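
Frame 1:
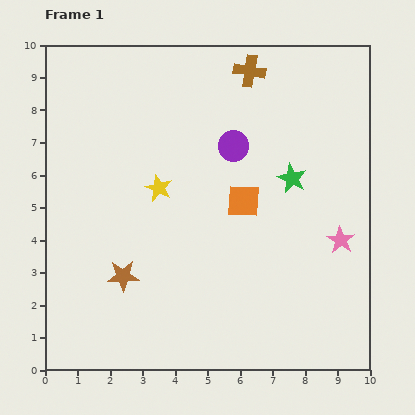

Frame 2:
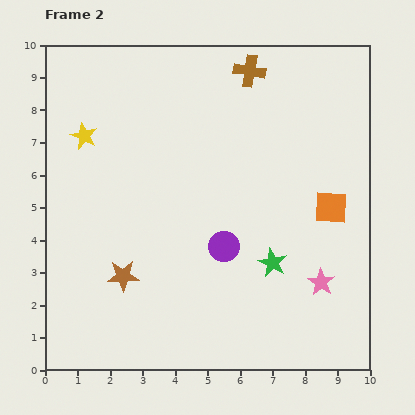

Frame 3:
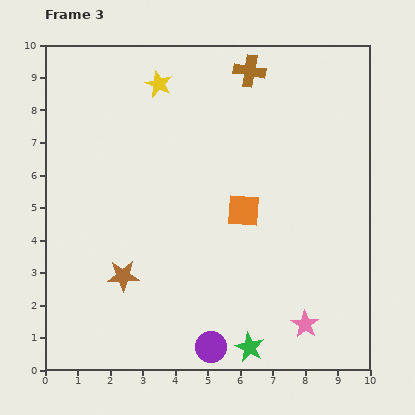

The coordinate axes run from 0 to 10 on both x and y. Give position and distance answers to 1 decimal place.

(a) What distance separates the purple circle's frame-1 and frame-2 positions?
3.1

The purple circle moved from (5.8, 6.9) to (5.5, 3.8), a distance of √(0.3² + 3.1²) ≈ 3.1.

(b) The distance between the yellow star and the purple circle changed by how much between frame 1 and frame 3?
+5.7

Distance in frame 1: 2.6. Distance in frame 3: 8.3.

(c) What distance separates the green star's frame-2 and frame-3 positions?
2.7

The green star moved from (7.0, 3.3) to (6.3, 0.7), a distance of √(0.7² + 2.6²) ≈ 2.7.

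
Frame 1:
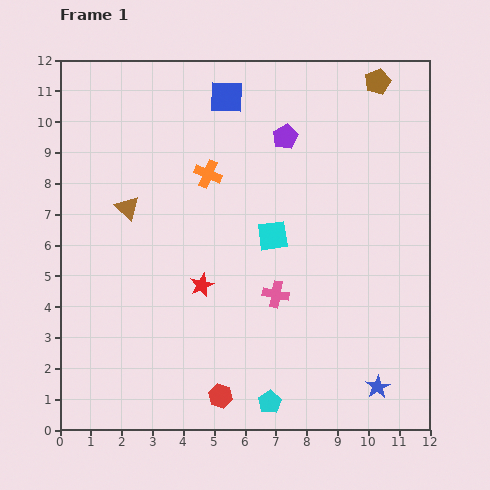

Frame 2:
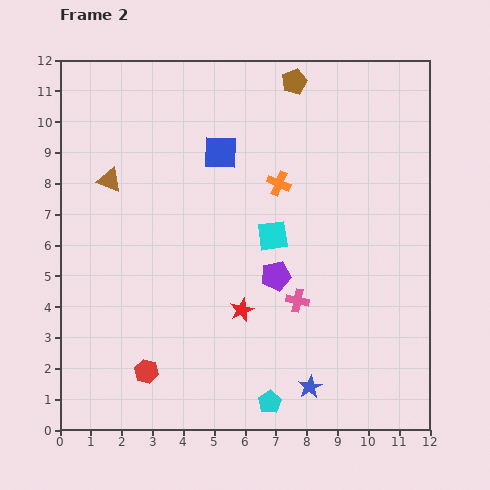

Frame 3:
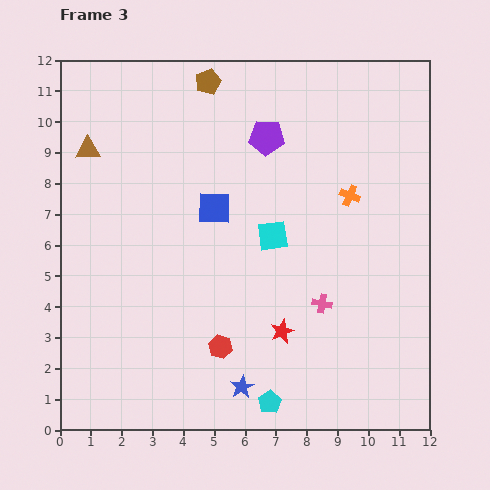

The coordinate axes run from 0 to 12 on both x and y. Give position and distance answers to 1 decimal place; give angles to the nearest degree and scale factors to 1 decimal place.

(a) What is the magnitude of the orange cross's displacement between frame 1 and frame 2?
2.3

The orange cross moved from (4.8, 8.3) to (7.1, 8.0), a distance of √(2.3² + 0.3²) ≈ 2.3.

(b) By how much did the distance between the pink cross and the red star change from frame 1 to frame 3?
-0.8

Distance in frame 1: 2.4. Distance in frame 3: 1.6.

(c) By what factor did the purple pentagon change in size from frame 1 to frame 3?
1.4×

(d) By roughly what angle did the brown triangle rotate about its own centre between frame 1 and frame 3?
46° counter-clockwise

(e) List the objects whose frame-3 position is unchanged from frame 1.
the cyan pentagon, the cyan square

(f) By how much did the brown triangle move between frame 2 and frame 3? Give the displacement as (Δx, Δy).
(-0.7, 1.0)

The brown triangle was at (1.6, 8.1) in frame 2 and (0.9, 9.1) in frame 3.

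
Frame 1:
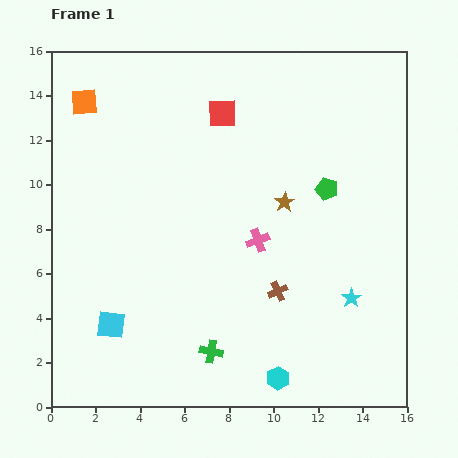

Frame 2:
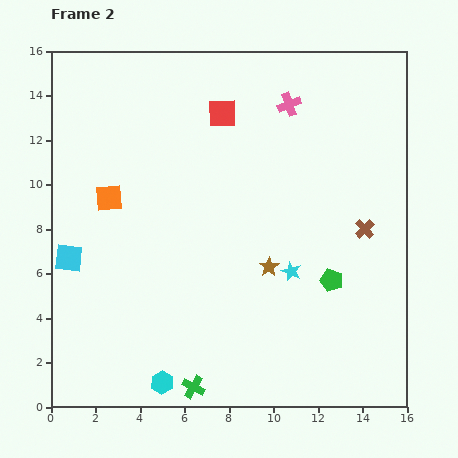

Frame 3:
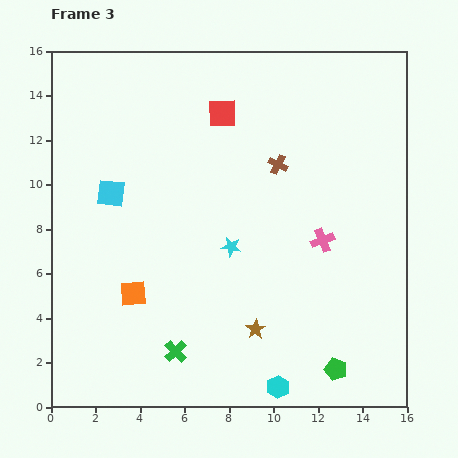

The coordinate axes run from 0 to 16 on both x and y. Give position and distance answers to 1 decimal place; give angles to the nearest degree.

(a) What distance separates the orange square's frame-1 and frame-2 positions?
4.4

The orange square moved from (1.5, 13.7) to (2.6, 9.4), a distance of √(1.1² + 4.3²) ≈ 4.4.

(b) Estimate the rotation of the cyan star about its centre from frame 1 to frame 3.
30° counter-clockwise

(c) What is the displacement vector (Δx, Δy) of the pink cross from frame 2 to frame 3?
(1.5, -6.1)

The pink cross was at (10.7, 13.6) in frame 2 and (12.2, 7.5) in frame 3.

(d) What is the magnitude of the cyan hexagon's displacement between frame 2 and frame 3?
5.2

The cyan hexagon moved from (5.0, 1.1) to (10.2, 0.9), a distance of √(5.2² + 0.2²) ≈ 5.2.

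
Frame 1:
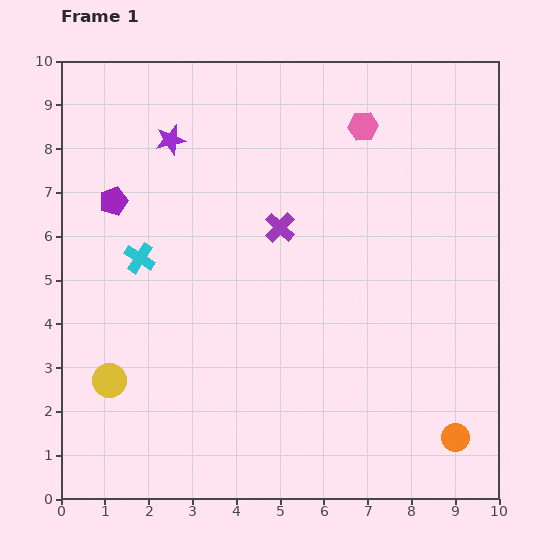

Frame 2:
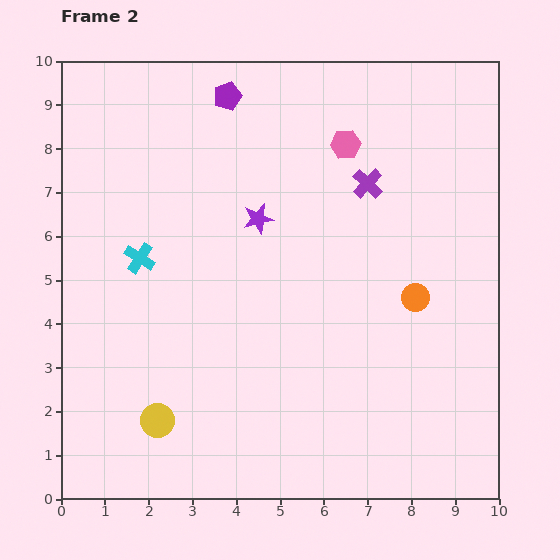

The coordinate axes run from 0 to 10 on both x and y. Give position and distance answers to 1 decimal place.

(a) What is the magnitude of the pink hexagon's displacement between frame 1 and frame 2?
0.6

The pink hexagon moved from (6.9, 8.5) to (6.5, 8.1), a distance of √(0.4² + 0.4²) ≈ 0.6.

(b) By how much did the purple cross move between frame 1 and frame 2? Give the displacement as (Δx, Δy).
(2.0, 1.0)

The purple cross was at (5.0, 6.2) in frame 1 and (7.0, 7.2) in frame 2.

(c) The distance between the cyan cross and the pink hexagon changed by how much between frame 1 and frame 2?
-0.5

Distance in frame 1: 5.9. Distance in frame 2: 5.4.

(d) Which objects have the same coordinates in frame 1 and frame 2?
the cyan cross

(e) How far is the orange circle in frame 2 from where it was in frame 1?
3.3

The orange circle moved from (9.0, 1.4) to (8.1, 4.6), a distance of √(0.9² + 3.2²) ≈ 3.3.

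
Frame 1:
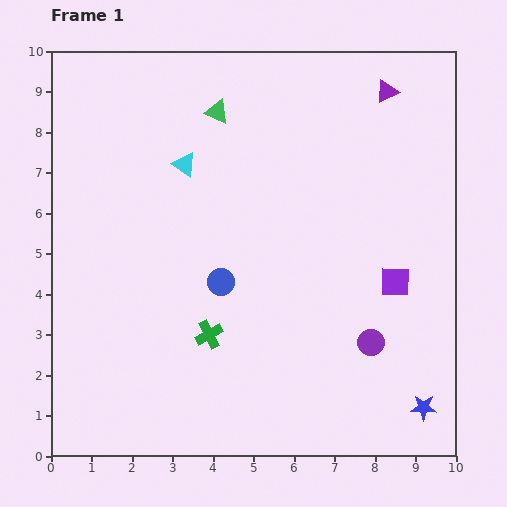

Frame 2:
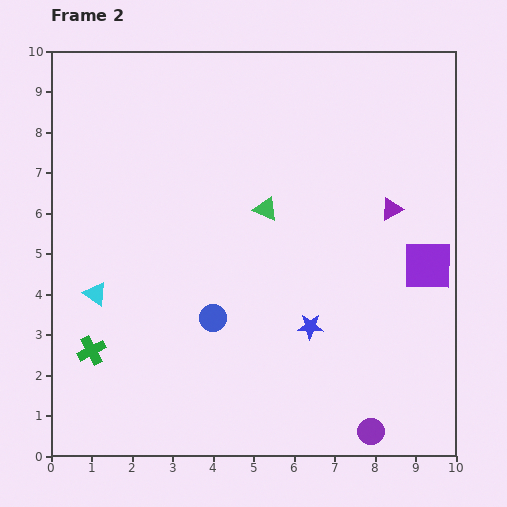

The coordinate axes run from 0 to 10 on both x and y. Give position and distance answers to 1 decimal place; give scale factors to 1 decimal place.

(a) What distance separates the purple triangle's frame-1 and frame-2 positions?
2.9

The purple triangle moved from (8.3, 9.0) to (8.4, 6.1), a distance of √(0.1² + 2.9²) ≈ 2.9.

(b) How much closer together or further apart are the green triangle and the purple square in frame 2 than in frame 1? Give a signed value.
-1.9

Distance in frame 1: 6.1. Distance in frame 2: 4.2.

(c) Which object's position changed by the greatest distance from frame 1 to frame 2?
the cyan triangle

(moved 3.9; next 3.4)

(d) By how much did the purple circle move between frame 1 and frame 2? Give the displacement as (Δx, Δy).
(0.0, -2.2)

The purple circle was at (7.9, 2.8) in frame 1 and (7.9, 0.6) in frame 2.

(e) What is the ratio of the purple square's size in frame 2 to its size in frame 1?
1.7×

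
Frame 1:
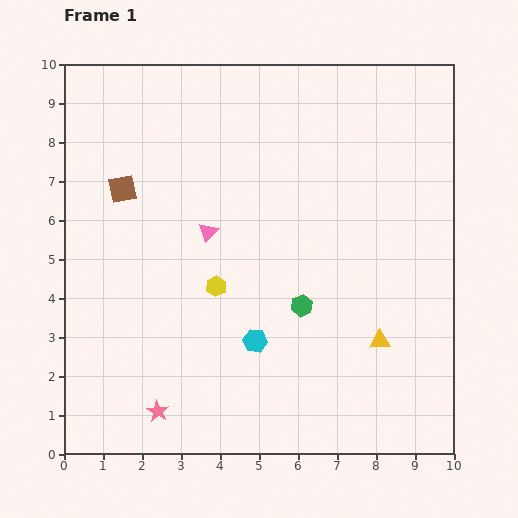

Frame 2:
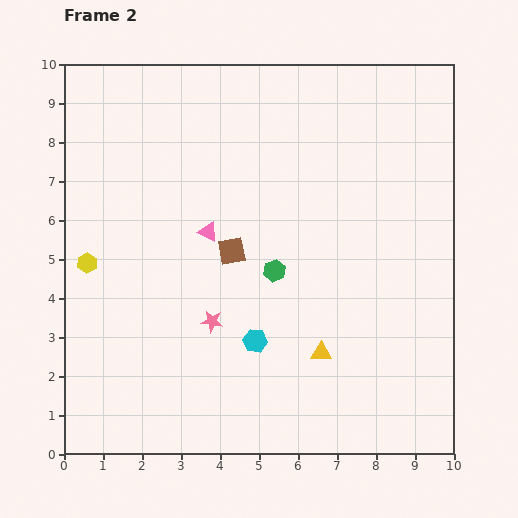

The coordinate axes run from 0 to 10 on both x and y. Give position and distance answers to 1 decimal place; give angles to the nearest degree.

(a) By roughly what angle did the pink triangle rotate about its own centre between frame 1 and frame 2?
46° counter-clockwise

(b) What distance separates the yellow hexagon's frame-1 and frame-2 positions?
3.4

The yellow hexagon moved from (3.9, 4.3) to (0.6, 4.9), a distance of √(3.3² + 0.6²) ≈ 3.4.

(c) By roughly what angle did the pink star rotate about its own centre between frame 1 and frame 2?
24° counter-clockwise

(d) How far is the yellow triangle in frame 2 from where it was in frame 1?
1.5

The yellow triangle moved from (8.1, 2.9) to (6.6, 2.6), a distance of √(1.5² + 0.3²) ≈ 1.5.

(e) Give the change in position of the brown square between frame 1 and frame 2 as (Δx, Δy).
(2.8, -1.6)

The brown square was at (1.5, 6.8) in frame 1 and (4.3, 5.2) in frame 2.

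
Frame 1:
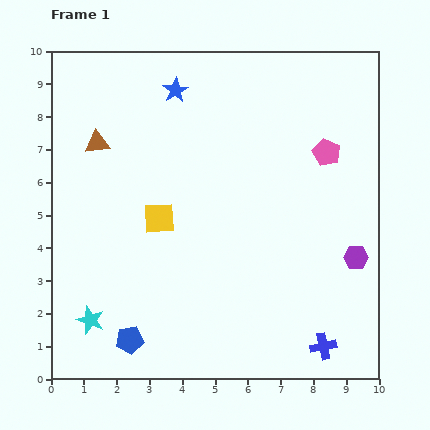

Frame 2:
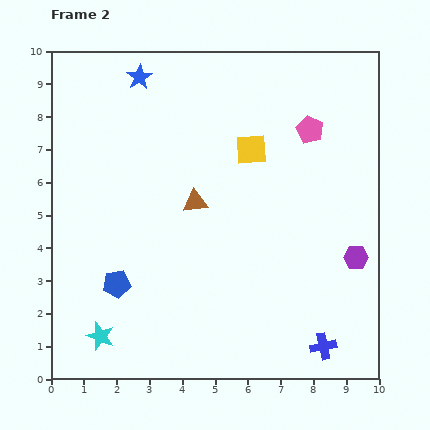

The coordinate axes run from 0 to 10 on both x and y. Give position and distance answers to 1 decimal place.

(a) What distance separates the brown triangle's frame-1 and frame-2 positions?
3.5

The brown triangle moved from (1.4, 7.2) to (4.4, 5.4), a distance of √(3.0² + 1.8²) ≈ 3.5.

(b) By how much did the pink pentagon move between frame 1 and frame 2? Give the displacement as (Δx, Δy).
(-0.5, 0.7)

The pink pentagon was at (8.4, 6.9) in frame 1 and (7.9, 7.6) in frame 2.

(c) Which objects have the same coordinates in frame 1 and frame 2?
the blue cross, the purple hexagon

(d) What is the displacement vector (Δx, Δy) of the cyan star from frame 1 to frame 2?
(0.3, -0.5)

The cyan star was at (1.2, 1.8) in frame 1 and (1.5, 1.3) in frame 2.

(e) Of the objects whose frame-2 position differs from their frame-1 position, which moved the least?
the cyan star

(moved 0.6)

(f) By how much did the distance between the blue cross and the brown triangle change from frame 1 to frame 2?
-3.4

Distance in frame 1: 9.3. Distance in frame 2: 5.9.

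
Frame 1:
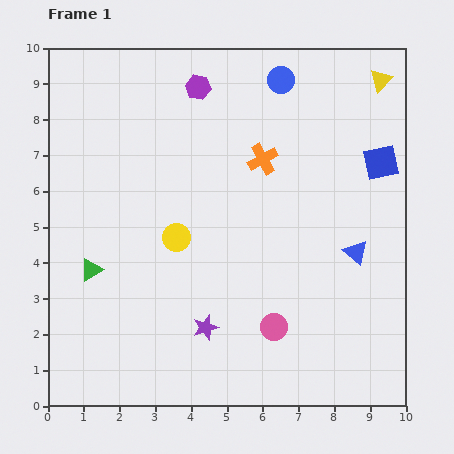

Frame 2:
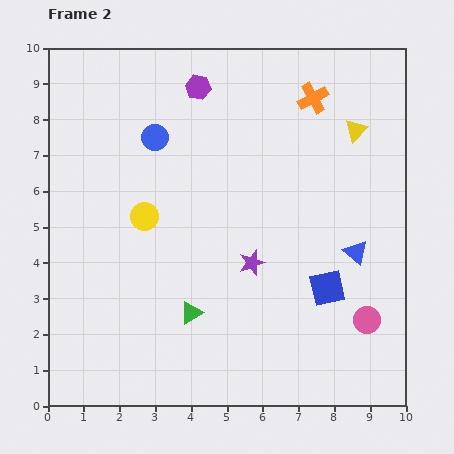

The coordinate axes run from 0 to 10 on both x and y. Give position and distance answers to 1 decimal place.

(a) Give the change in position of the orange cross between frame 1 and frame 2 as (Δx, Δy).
(1.4, 1.7)

The orange cross was at (6.0, 6.9) in frame 1 and (7.4, 8.6) in frame 2.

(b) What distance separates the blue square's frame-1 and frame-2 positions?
3.8

The blue square moved from (9.3, 6.8) to (7.8, 3.3), a distance of √(1.5² + 3.5²) ≈ 3.8.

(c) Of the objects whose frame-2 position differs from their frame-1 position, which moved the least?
the yellow circle

(moved 1.1)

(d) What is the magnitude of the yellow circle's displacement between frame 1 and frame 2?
1.1

The yellow circle moved from (3.6, 4.7) to (2.7, 5.3), a distance of √(0.9² + 0.6²) ≈ 1.1.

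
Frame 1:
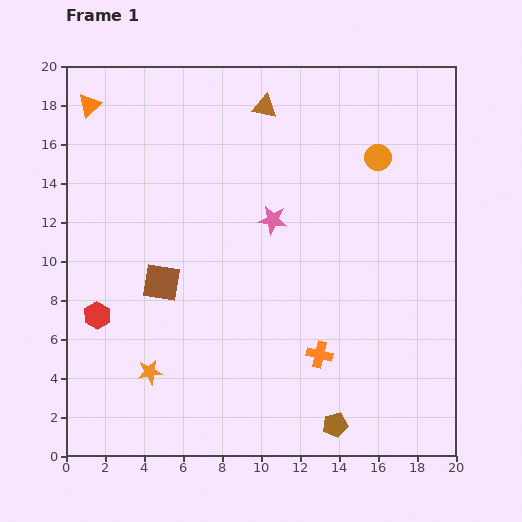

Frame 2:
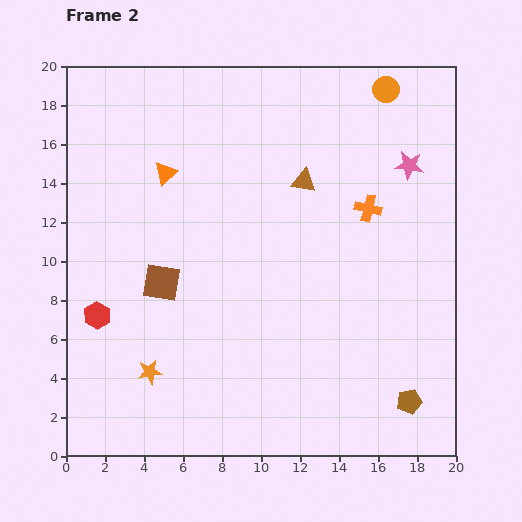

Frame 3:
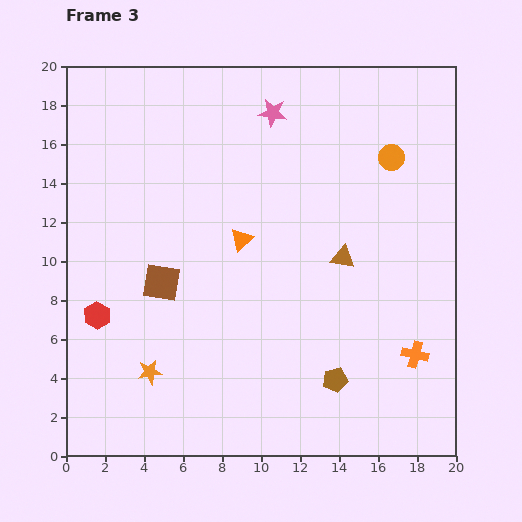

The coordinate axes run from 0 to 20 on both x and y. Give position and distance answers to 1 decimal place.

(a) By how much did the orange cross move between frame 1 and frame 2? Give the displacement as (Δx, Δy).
(2.5, 7.5)

The orange cross was at (13.0, 5.2) in frame 1 and (15.5, 12.7) in frame 2.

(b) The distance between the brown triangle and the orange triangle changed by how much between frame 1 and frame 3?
-3.7

Distance in frame 1: 9.0. Distance in frame 3: 5.3.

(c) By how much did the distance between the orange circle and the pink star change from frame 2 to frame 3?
+2.4

Distance in frame 2: 4.1. Distance in frame 3: 6.5.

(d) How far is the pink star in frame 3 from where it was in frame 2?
7.5

The pink star moved from (17.6, 14.9) to (10.6, 17.6), a distance of √(7.0² + 2.7²) ≈ 7.5.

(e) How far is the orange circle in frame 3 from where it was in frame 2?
3.5

The orange circle moved from (16.4, 18.8) to (16.7, 15.3), a distance of √(0.3² + 3.5²) ≈ 3.5.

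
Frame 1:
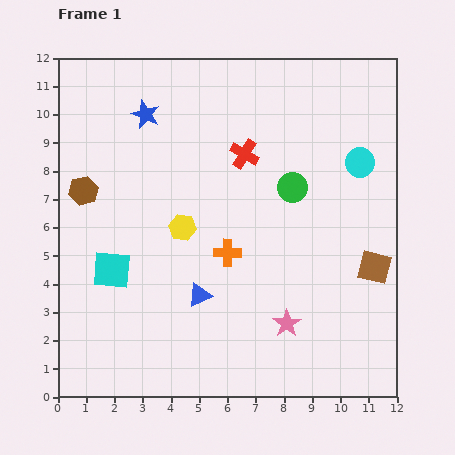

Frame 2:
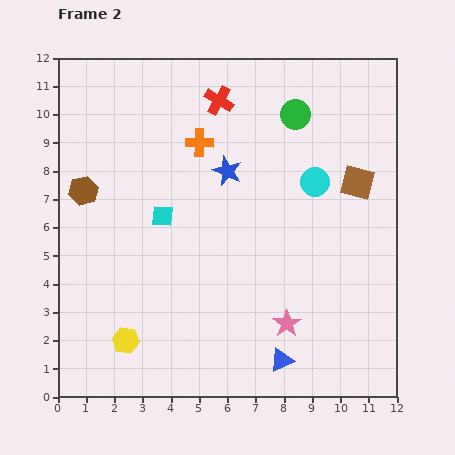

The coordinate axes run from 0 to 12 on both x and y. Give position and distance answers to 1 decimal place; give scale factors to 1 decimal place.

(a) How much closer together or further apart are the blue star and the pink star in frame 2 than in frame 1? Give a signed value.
-3.1

Distance in frame 1: 8.9. Distance in frame 2: 5.8.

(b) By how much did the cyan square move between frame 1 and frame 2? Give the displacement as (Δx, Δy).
(1.8, 1.9)

The cyan square was at (1.9, 4.5) in frame 1 and (3.7, 6.4) in frame 2.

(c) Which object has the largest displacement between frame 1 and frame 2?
the yellow hexagon

(moved 4.5; next 4.0)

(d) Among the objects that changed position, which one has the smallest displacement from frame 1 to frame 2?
the cyan circle

(moved 1.7)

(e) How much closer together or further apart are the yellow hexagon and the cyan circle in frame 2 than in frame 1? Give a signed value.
+2.0

Distance in frame 1: 6.7. Distance in frame 2: 8.7.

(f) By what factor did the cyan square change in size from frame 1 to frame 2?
0.6×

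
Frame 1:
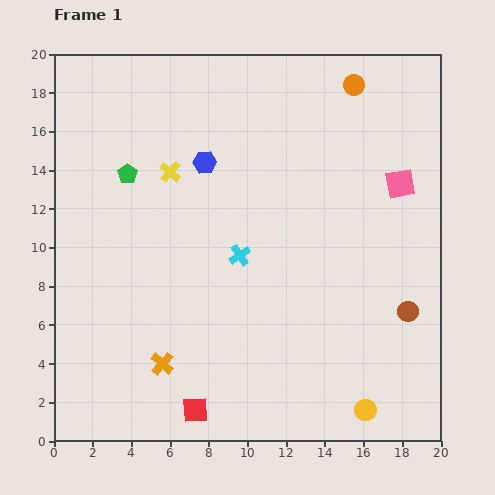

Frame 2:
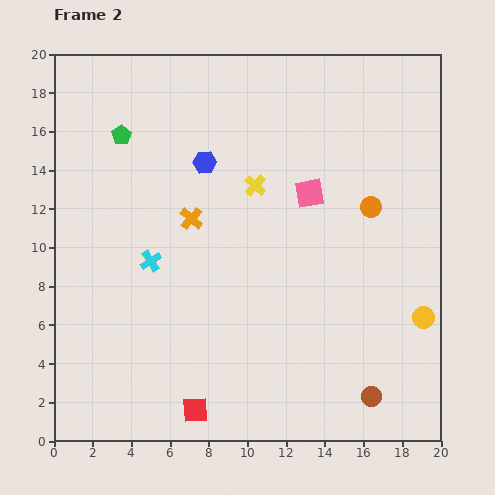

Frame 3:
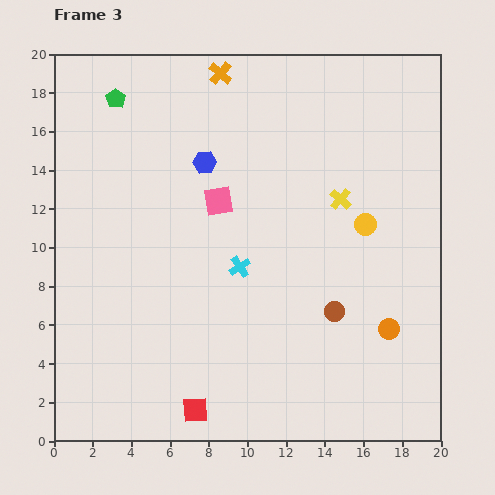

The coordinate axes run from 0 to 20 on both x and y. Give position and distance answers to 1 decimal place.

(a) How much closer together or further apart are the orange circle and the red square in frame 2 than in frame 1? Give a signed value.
-4.8

Distance in frame 1: 18.7. Distance in frame 2: 13.9.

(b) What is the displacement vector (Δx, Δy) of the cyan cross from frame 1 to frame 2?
(-4.6, -0.3)

The cyan cross was at (9.6, 9.6) in frame 1 and (5.0, 9.3) in frame 2.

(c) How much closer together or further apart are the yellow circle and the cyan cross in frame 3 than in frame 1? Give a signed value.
-3.4

Distance in frame 1: 10.3. Distance in frame 3: 6.9.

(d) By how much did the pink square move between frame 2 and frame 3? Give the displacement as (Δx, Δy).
(-4.7, -0.4)

The pink square was at (13.2, 12.8) in frame 2 and (8.5, 12.4) in frame 3.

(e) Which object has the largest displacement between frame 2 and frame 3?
the orange cross

(moved 7.6; next 6.4)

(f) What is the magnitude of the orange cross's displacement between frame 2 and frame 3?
7.6

The orange cross moved from (7.1, 11.5) to (8.6, 19.0), a distance of √(1.5² + 7.5²) ≈ 7.6.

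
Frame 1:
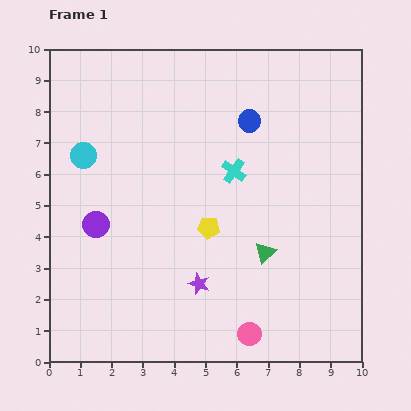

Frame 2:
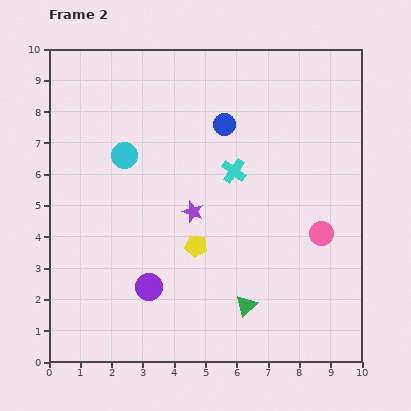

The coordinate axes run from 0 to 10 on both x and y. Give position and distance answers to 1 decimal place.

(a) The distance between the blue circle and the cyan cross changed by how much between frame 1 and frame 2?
-0.2

Distance in frame 1: 1.7. Distance in frame 2: 1.5.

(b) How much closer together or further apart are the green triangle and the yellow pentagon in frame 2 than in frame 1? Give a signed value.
+0.5

Distance in frame 1: 2.0. Distance in frame 2: 2.5.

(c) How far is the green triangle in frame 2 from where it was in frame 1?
1.8

The green triangle moved from (6.9, 3.5) to (6.3, 1.8), a distance of √(0.6² + 1.7²) ≈ 1.8.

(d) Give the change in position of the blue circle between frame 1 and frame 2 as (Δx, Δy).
(-0.8, -0.1)

The blue circle was at (6.4, 7.7) in frame 1 and (5.6, 7.6) in frame 2.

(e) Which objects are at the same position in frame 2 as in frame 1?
the cyan cross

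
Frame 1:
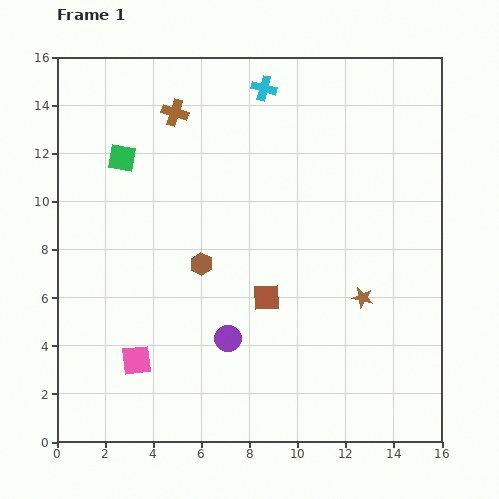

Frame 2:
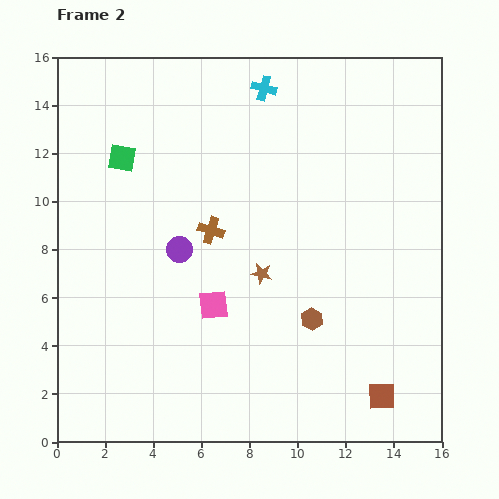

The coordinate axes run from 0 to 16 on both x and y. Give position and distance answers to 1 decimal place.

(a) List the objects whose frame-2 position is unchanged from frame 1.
the green square, the cyan cross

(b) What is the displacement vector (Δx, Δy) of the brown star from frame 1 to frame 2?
(-4.2, 1.0)

The brown star was at (12.7, 6.0) in frame 1 and (8.5, 7.0) in frame 2.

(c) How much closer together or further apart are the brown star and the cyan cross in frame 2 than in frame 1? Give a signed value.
-1.9

Distance in frame 1: 9.6. Distance in frame 2: 7.7.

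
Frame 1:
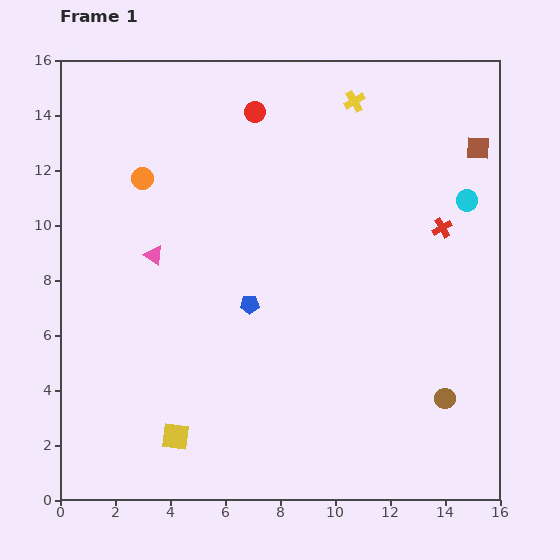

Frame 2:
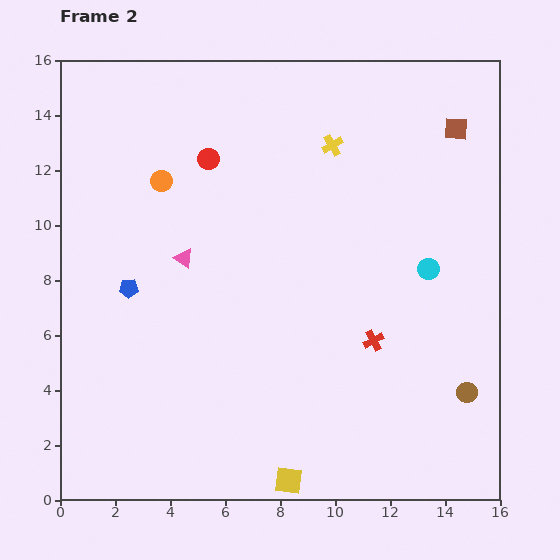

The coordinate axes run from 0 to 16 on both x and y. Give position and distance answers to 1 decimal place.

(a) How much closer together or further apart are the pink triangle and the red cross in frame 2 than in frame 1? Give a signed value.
-3.0

Distance in frame 1: 10.5. Distance in frame 2: 7.5.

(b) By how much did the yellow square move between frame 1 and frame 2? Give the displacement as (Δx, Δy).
(4.1, -1.6)

The yellow square was at (4.2, 2.3) in frame 1 and (8.3, 0.7) in frame 2.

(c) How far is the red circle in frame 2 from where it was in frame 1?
2.4

The red circle moved from (7.1, 14.1) to (5.4, 12.4), a distance of √(1.7² + 1.7²) ≈ 2.4.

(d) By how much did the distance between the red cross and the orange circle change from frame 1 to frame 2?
-1.4

Distance in frame 1: 11.0. Distance in frame 2: 9.6.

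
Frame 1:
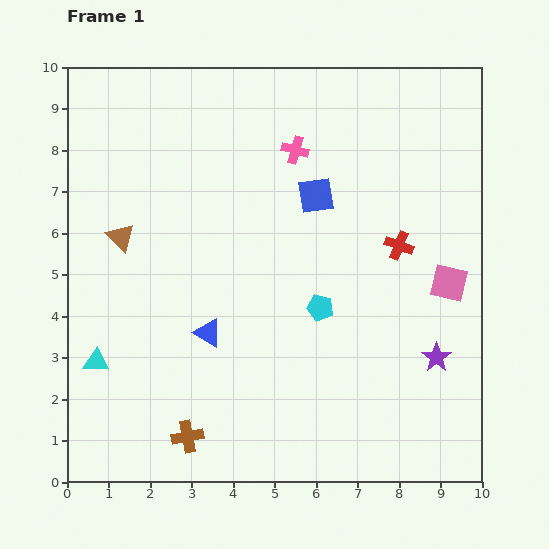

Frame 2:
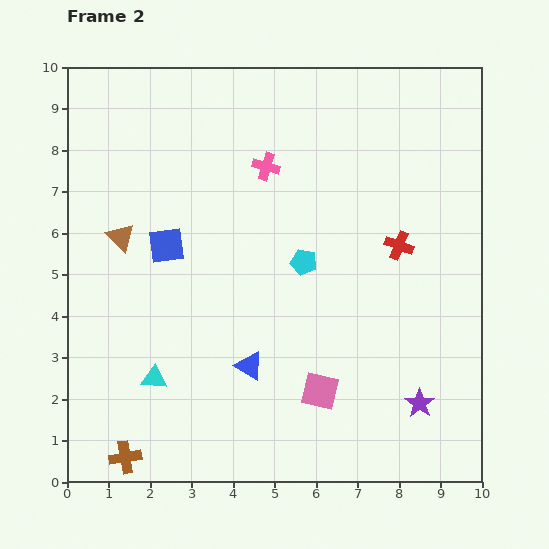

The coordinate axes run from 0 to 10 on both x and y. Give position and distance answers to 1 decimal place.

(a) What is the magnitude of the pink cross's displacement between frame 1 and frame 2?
0.8

The pink cross moved from (5.5, 8.0) to (4.8, 7.6), a distance of √(0.7² + 0.4²) ≈ 0.8.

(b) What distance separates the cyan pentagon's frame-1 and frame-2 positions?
1.2

The cyan pentagon moved from (6.1, 4.2) to (5.7, 5.3), a distance of √(0.4² + 1.1²) ≈ 1.2.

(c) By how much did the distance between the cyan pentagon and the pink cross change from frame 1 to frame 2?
-1.3

Distance in frame 1: 3.8. Distance in frame 2: 2.5.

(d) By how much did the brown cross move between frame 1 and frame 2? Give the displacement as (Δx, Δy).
(-1.5, -0.5)

The brown cross was at (2.9, 1.1) in frame 1 and (1.4, 0.6) in frame 2.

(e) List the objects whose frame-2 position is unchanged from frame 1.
the brown triangle, the red cross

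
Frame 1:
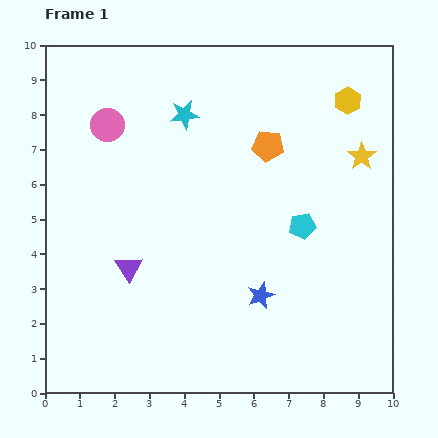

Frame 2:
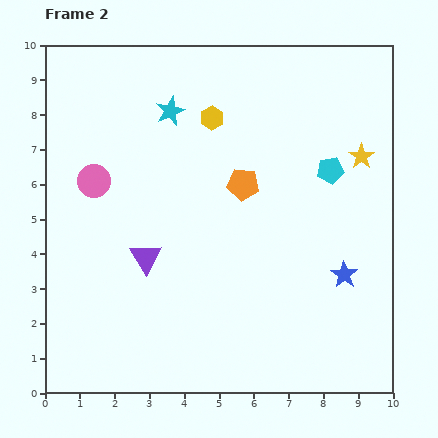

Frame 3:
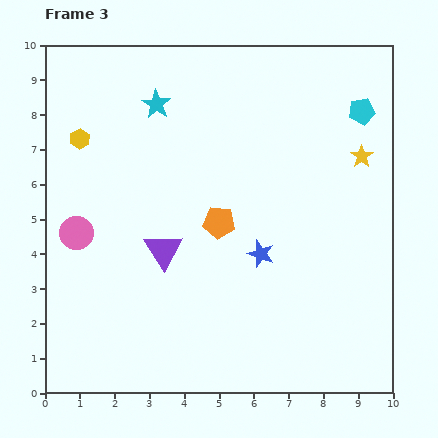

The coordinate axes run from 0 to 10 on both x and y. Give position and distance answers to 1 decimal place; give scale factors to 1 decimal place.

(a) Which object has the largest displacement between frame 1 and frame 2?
the yellow hexagon

(moved 3.9; next 2.5)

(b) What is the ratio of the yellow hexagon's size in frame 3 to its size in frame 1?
0.8×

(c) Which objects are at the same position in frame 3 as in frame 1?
the yellow star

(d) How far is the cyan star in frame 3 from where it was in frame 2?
0.4

The cyan star moved from (3.6, 8.1) to (3.2, 8.3), a distance of √(0.4² + 0.2²) ≈ 0.4.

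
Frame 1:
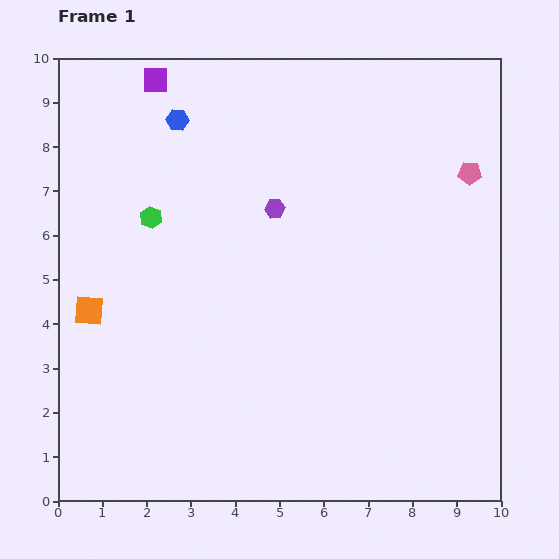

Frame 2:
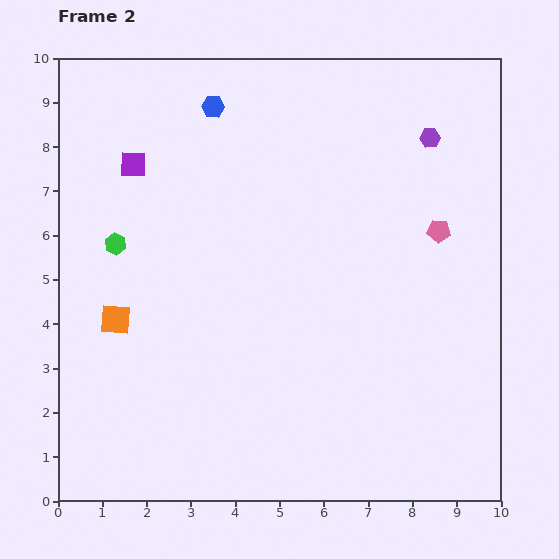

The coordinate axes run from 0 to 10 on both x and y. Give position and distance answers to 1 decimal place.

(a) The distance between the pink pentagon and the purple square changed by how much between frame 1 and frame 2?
-0.3

Distance in frame 1: 7.4. Distance in frame 2: 7.1.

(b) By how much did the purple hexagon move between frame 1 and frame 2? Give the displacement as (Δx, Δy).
(3.5, 1.6)

The purple hexagon was at (4.9, 6.6) in frame 1 and (8.4, 8.2) in frame 2.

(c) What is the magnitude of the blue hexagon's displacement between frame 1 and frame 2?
0.9

The blue hexagon moved from (2.7, 8.6) to (3.5, 8.9), a distance of √(0.8² + 0.3²) ≈ 0.9.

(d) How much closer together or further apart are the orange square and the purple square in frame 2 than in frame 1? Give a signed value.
-1.9

Distance in frame 1: 5.4. Distance in frame 2: 3.5.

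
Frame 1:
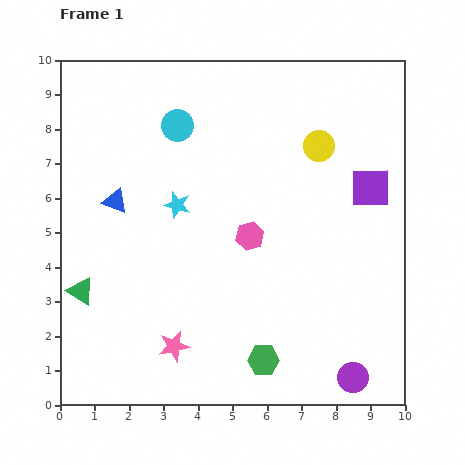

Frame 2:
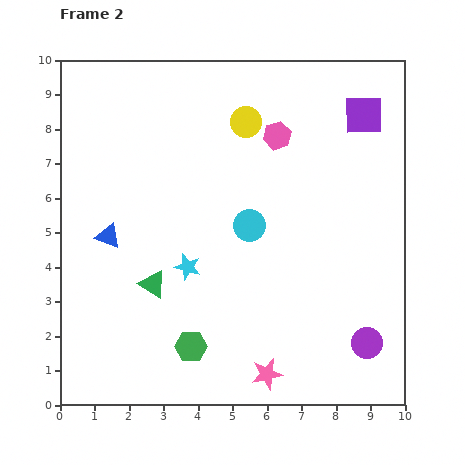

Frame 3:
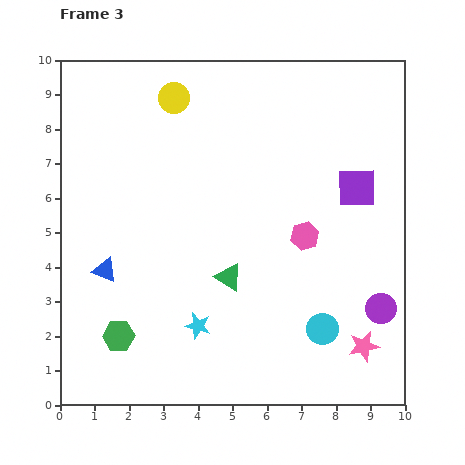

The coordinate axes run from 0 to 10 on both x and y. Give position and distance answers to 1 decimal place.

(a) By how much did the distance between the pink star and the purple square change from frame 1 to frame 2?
+0.7

Distance in frame 1: 7.3. Distance in frame 2: 8.0.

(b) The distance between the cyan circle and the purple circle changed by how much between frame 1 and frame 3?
-7.1

Distance in frame 1: 8.9. Distance in frame 3: 1.8.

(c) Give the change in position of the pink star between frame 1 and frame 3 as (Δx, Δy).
(5.5, 0.0)

The pink star was at (3.3, 1.7) in frame 1 and (8.8, 1.7) in frame 3.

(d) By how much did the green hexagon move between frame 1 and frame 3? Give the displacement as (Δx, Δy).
(-4.2, 0.7)

The green hexagon was at (5.9, 1.3) in frame 1 and (1.7, 2.0) in frame 3.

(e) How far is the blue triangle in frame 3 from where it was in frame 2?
1.0

The blue triangle moved from (1.4, 4.9) to (1.3, 3.9), a distance of √(0.1² + 1.0²) ≈ 1.0.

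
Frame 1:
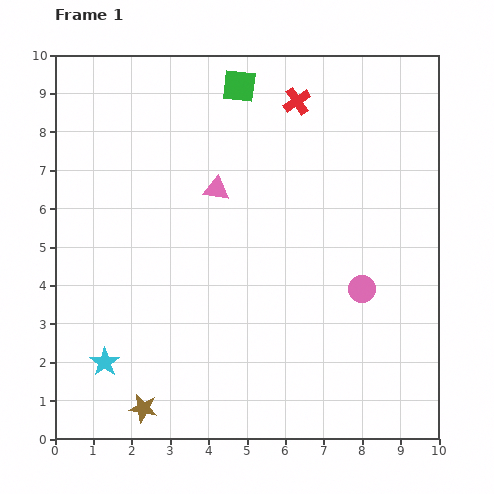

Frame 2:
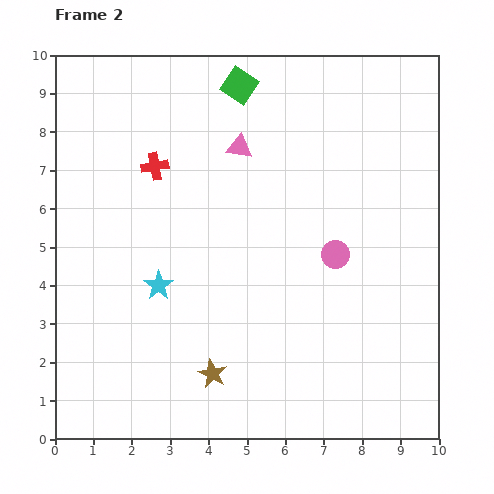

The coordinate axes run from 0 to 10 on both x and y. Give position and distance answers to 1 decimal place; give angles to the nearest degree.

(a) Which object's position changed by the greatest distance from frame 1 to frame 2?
the red cross

(moved 4.1; next 2.4)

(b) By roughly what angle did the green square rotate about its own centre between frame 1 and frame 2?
28° clockwise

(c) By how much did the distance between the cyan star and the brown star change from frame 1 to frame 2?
+1.1

Distance in frame 1: 1.6. Distance in frame 2: 2.7.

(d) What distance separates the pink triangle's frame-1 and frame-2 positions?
1.3

The pink triangle moved from (4.2, 6.5) to (4.8, 7.6), a distance of √(0.6² + 1.1²) ≈ 1.3.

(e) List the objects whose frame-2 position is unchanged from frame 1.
the green square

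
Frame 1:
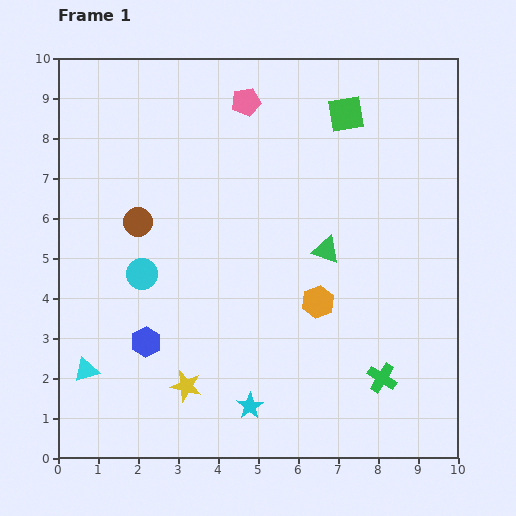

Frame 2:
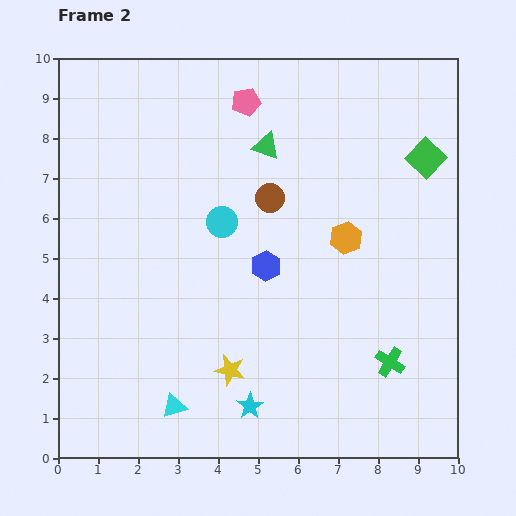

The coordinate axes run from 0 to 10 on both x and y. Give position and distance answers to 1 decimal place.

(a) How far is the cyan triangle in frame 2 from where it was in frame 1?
2.4

The cyan triangle moved from (0.7, 2.2) to (2.9, 1.3), a distance of √(2.2² + 0.9²) ≈ 2.4.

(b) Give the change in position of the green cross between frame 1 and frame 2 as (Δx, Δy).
(0.2, 0.4)

The green cross was at (8.1, 2.0) in frame 1 and (8.3, 2.4) in frame 2.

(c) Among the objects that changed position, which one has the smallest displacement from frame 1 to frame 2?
the green cross

(moved 0.4)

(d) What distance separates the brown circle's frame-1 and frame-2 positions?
3.4

The brown circle moved from (2.0, 5.9) to (5.3, 6.5), a distance of √(3.3² + 0.6²) ≈ 3.4.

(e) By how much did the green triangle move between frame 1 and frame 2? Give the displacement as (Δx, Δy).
(-1.5, 2.6)

The green triangle was at (6.7, 5.2) in frame 1 and (5.2, 7.8) in frame 2.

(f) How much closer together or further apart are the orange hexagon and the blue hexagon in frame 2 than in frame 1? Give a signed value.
-2.3

Distance in frame 1: 4.4. Distance in frame 2: 2.1.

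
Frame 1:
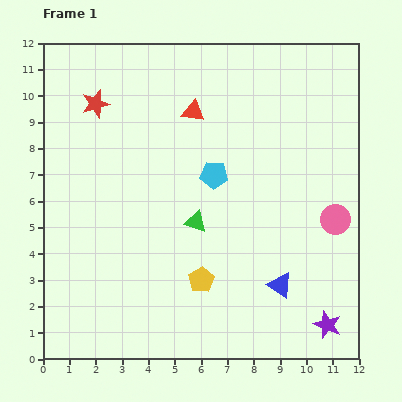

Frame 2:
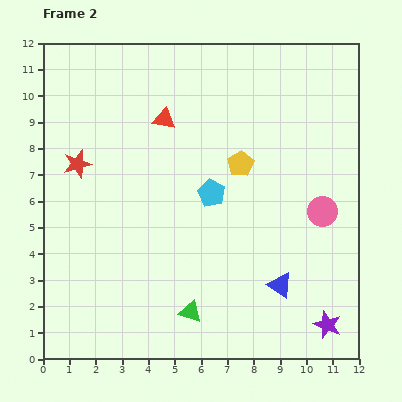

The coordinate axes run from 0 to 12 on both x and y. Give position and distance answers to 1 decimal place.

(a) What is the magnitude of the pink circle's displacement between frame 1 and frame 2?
0.6

The pink circle moved from (11.1, 5.3) to (10.6, 5.6), a distance of √(0.5² + 0.3²) ≈ 0.6.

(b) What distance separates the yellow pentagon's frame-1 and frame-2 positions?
4.6

The yellow pentagon moved from (6.0, 3.0) to (7.5, 7.4), a distance of √(1.5² + 4.4²) ≈ 4.6.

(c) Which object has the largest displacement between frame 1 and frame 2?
the yellow pentagon

(moved 4.6; next 3.4)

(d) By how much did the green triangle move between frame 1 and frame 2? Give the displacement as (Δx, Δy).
(-0.2, -3.4)

The green triangle was at (5.8, 5.2) in frame 1 and (5.6, 1.8) in frame 2.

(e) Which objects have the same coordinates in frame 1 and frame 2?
the blue triangle, the purple star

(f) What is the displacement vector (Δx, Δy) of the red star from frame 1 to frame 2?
(-0.7, -2.3)

The red star was at (2.0, 9.7) in frame 1 and (1.3, 7.4) in frame 2.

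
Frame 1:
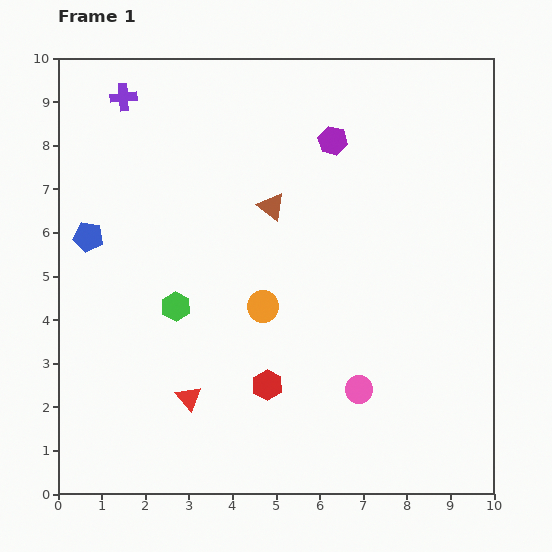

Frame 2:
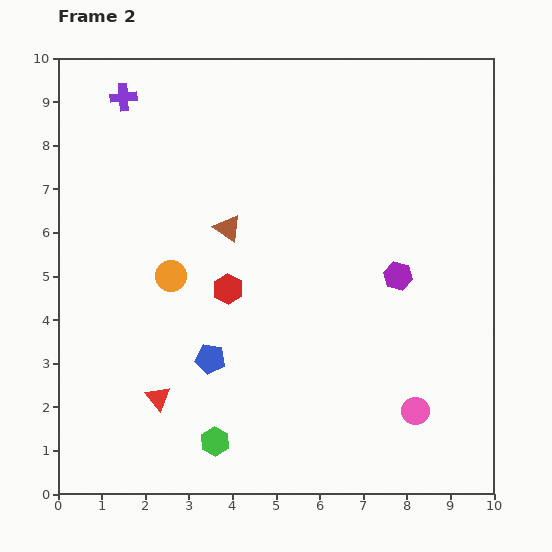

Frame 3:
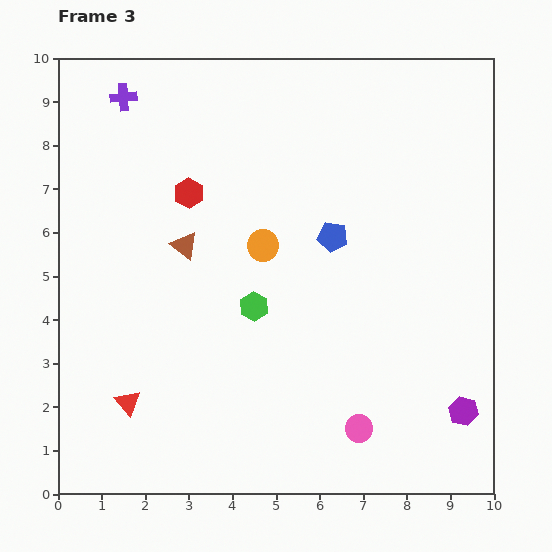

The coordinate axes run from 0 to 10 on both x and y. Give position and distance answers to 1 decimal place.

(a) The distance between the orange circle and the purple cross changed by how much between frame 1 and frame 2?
-1.6

Distance in frame 1: 5.8. Distance in frame 2: 4.2.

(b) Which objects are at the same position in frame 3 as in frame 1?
the purple cross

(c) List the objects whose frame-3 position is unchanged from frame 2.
the purple cross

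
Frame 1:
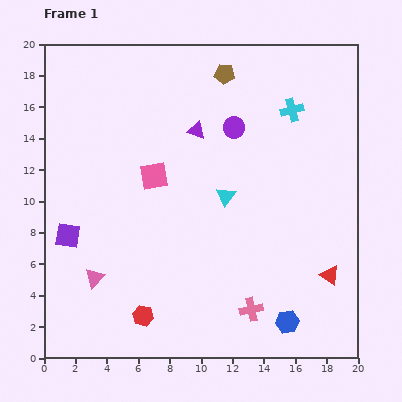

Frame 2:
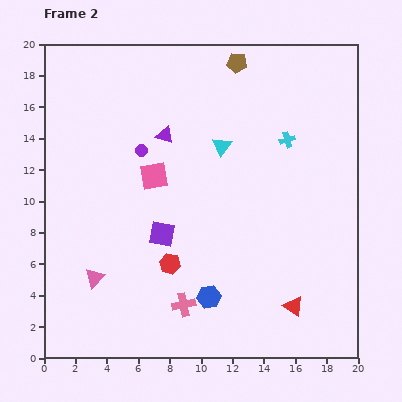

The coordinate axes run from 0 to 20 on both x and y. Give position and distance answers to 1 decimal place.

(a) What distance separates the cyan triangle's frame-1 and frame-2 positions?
3.2

The cyan triangle moved from (11.6, 10.3) to (11.3, 13.5), a distance of √(0.3² + 3.2²) ≈ 3.2.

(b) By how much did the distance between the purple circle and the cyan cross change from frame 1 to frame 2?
+5.4

Distance in frame 1: 3.9. Distance in frame 2: 9.3.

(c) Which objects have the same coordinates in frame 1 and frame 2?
the pink triangle, the pink square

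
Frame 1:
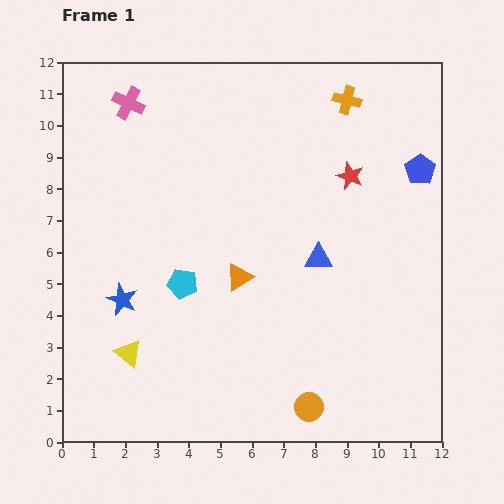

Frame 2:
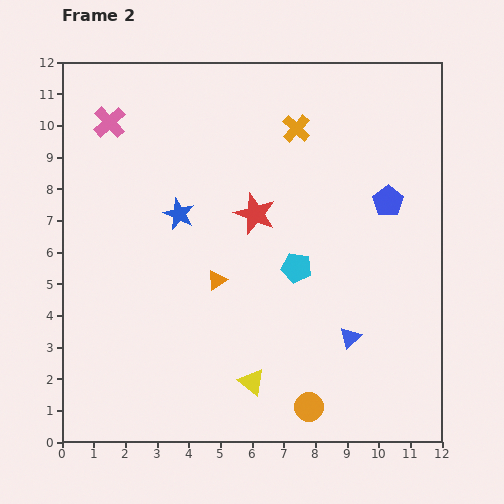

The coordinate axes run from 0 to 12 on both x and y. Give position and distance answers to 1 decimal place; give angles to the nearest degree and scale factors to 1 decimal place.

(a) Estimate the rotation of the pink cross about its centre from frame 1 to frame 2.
22° clockwise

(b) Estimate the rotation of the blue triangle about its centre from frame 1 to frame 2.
43° counter-clockwise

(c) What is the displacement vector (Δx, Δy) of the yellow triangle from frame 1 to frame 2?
(3.9, -0.9)

The yellow triangle was at (2.1, 2.8) in frame 1 and (6.0, 1.9) in frame 2.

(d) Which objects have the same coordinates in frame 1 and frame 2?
the orange circle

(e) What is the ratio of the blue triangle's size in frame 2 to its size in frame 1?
0.8×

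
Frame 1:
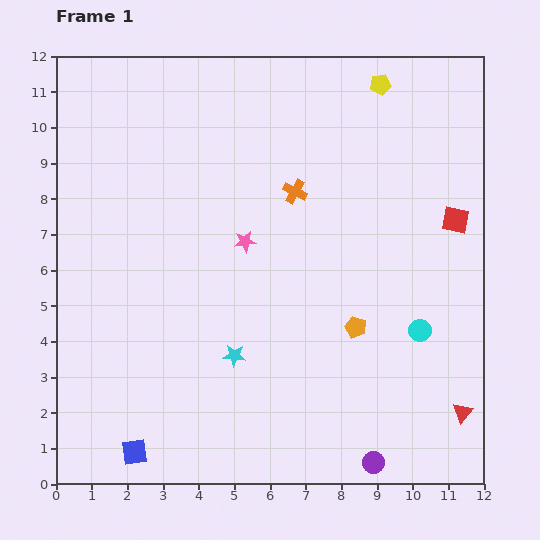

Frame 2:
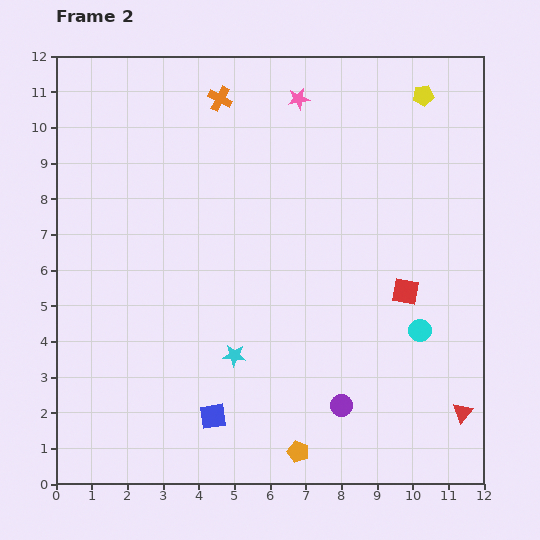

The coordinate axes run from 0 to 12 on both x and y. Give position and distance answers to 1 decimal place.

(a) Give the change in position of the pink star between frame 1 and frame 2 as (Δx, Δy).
(1.5, 4.0)

The pink star was at (5.3, 6.8) in frame 1 and (6.8, 10.8) in frame 2.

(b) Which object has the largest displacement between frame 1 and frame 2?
the pink star

(moved 4.3; next 3.8)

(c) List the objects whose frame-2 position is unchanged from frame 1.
the cyan circle, the cyan star, the red triangle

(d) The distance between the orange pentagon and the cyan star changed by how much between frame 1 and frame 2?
-0.3

Distance in frame 1: 3.5. Distance in frame 2: 3.2.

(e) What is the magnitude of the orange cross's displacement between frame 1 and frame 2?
3.3

The orange cross moved from (6.7, 8.2) to (4.6, 10.8), a distance of √(2.1² + 2.6²) ≈ 3.3.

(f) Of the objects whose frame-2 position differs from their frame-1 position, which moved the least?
the yellow pentagon

(moved 1.2)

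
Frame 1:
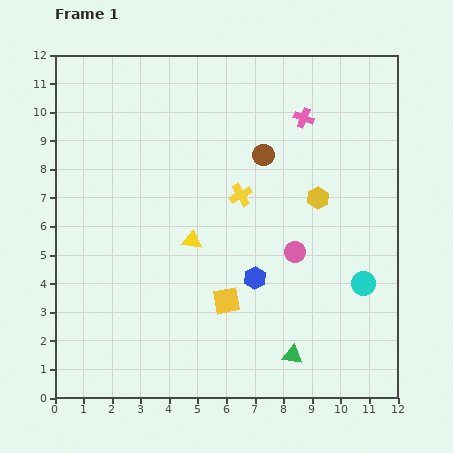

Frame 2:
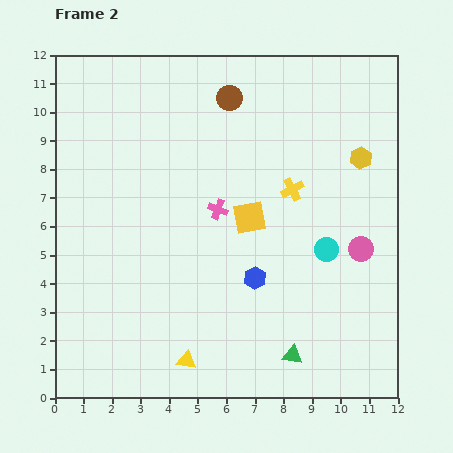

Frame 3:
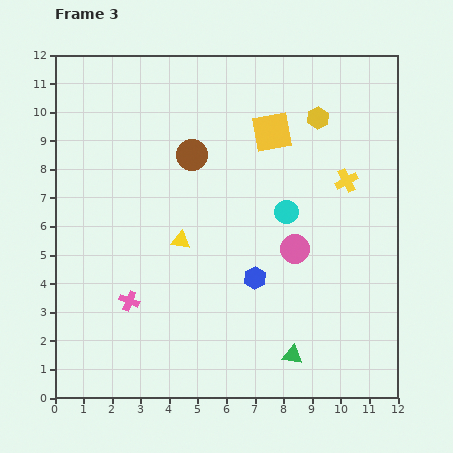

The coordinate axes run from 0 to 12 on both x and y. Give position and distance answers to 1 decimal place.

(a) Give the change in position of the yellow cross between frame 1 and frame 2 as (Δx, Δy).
(1.8, 0.2)

The yellow cross was at (6.5, 7.1) in frame 1 and (8.3, 7.3) in frame 2.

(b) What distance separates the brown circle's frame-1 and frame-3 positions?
2.5

The brown circle moved from (7.3, 8.5) to (4.8, 8.5), a distance of √(2.5² + 0.0²) ≈ 2.5.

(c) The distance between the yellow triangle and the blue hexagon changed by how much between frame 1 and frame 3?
+0.3

Distance in frame 1: 2.6. Distance in frame 3: 2.9.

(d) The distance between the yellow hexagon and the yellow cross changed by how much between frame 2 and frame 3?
-0.2

Distance in frame 2: 2.6. Distance in frame 3: 2.4.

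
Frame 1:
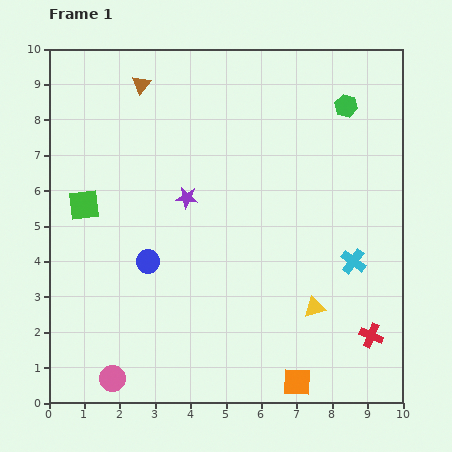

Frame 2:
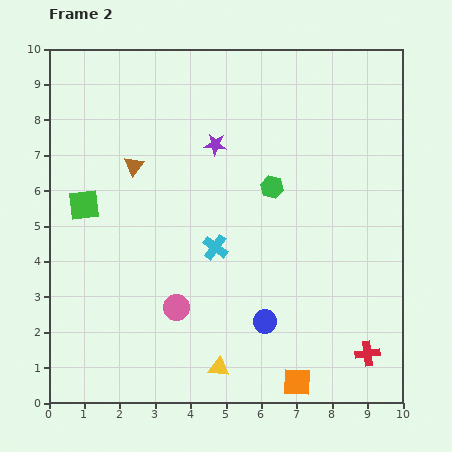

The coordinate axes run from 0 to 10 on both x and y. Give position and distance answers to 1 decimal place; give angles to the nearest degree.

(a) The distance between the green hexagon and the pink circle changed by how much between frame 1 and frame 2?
-5.8

Distance in frame 1: 10.1. Distance in frame 2: 4.3.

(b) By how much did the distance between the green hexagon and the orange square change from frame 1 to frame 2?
-2.4

Distance in frame 1: 7.9. Distance in frame 2: 5.5.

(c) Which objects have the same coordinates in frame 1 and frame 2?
the orange square, the green square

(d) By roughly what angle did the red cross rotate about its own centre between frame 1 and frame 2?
30° counter-clockwise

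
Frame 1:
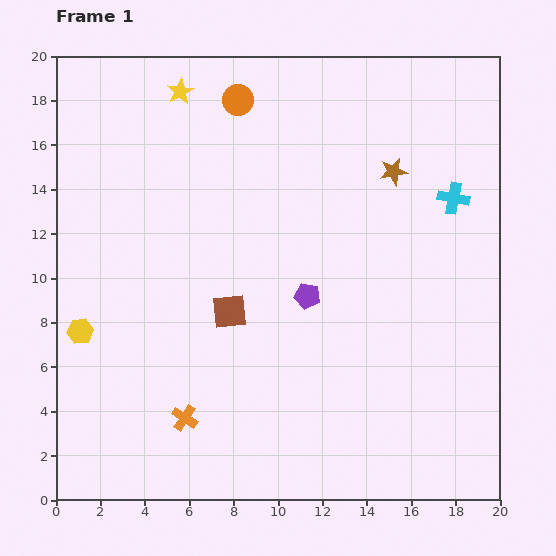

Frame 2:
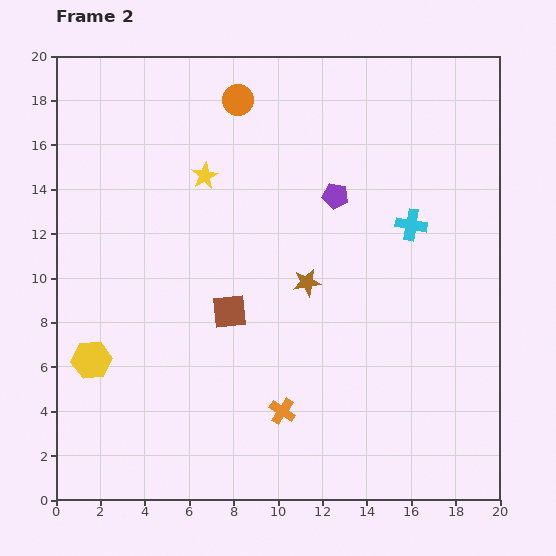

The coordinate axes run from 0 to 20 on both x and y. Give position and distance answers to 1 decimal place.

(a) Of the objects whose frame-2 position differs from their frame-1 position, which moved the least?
the yellow hexagon

(moved 1.4)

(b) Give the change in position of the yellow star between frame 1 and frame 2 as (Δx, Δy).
(1.1, -3.8)

The yellow star was at (5.6, 18.4) in frame 1 and (6.7, 14.6) in frame 2.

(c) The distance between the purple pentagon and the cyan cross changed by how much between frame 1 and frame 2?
-4.3

Distance in frame 1: 7.9. Distance in frame 2: 3.6.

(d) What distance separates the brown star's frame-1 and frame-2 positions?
6.3

The brown star moved from (15.2, 14.8) to (11.3, 9.8), a distance of √(3.9² + 5.0²) ≈ 6.3.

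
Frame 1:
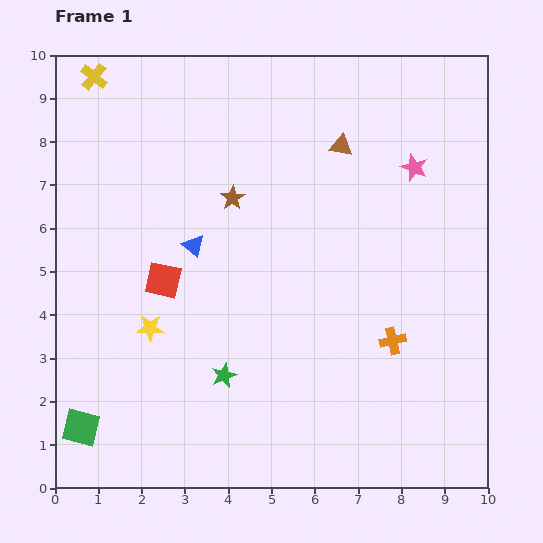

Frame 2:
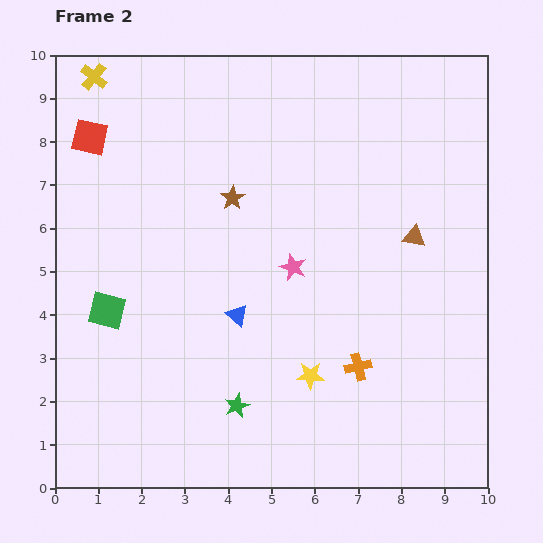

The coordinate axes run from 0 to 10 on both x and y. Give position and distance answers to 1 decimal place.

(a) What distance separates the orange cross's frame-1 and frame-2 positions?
1.0

The orange cross moved from (7.8, 3.4) to (7.0, 2.8), a distance of √(0.8² + 0.6²) ≈ 1.0.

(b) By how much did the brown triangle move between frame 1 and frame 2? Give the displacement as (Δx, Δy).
(1.7, -2.1)

The brown triangle was at (6.6, 7.9) in frame 1 and (8.3, 5.8) in frame 2.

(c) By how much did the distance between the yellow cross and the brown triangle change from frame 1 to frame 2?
+2.4

Distance in frame 1: 5.9. Distance in frame 2: 8.3.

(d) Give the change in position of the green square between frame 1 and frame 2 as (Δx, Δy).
(0.6, 2.7)

The green square was at (0.6, 1.4) in frame 1 and (1.2, 4.1) in frame 2.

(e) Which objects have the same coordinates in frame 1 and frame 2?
the brown star, the yellow cross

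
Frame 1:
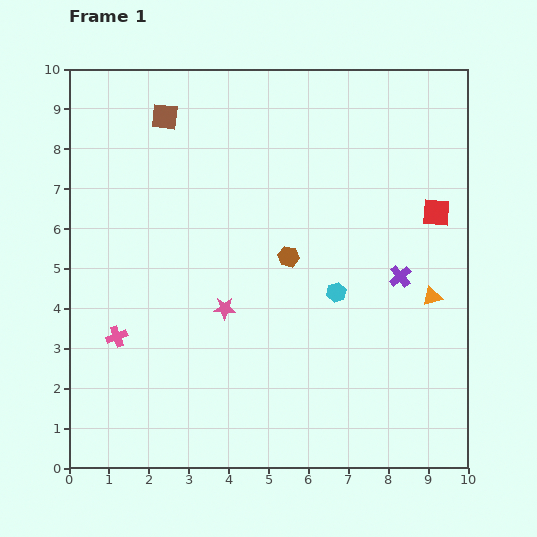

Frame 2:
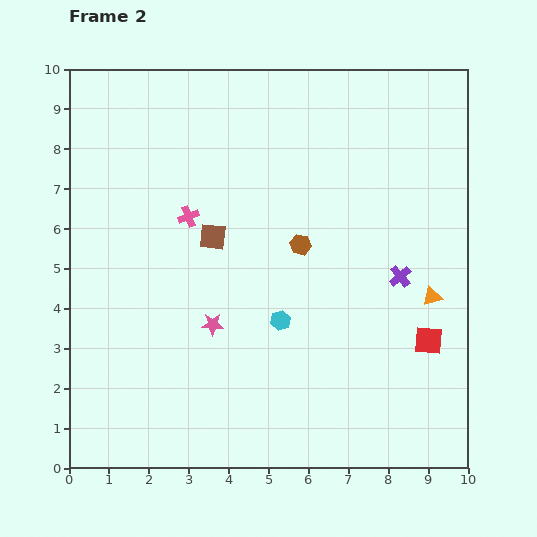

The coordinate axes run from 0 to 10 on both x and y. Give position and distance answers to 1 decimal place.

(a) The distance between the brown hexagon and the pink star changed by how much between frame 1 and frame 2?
+0.9

Distance in frame 1: 2.1. Distance in frame 2: 3.0.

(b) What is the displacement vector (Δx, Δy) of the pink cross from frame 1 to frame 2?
(1.8, 3.0)

The pink cross was at (1.2, 3.3) in frame 1 and (3.0, 6.3) in frame 2.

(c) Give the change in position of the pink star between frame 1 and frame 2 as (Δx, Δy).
(-0.3, -0.4)

The pink star was at (3.9, 4.0) in frame 1 and (3.6, 3.6) in frame 2.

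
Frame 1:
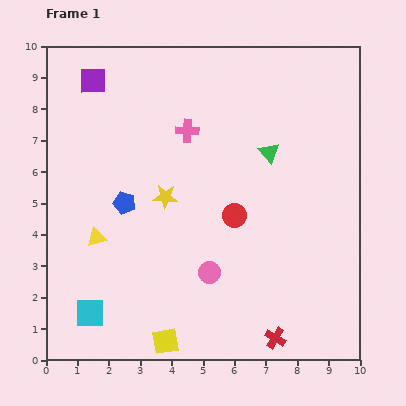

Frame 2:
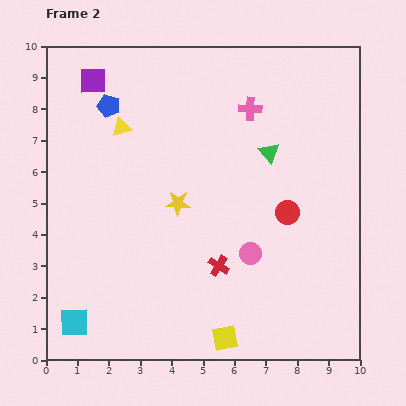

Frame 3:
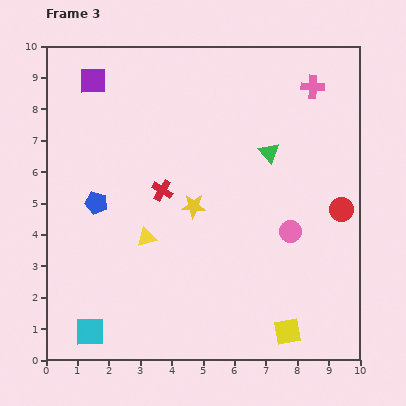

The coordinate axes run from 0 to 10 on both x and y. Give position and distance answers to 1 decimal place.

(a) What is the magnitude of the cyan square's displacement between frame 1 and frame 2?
0.6

The cyan square moved from (1.4, 1.5) to (0.9, 1.2), a distance of √(0.5² + 0.3²) ≈ 0.6.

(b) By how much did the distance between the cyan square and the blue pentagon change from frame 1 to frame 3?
+0.4

Distance in frame 1: 3.7. Distance in frame 3: 4.1.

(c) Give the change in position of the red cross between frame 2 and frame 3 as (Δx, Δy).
(-1.8, 2.4)

The red cross was at (5.5, 3.0) in frame 2 and (3.7, 5.4) in frame 3.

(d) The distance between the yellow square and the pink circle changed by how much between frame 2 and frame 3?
+0.4

Distance in frame 2: 2.8. Distance in frame 3: 3.2.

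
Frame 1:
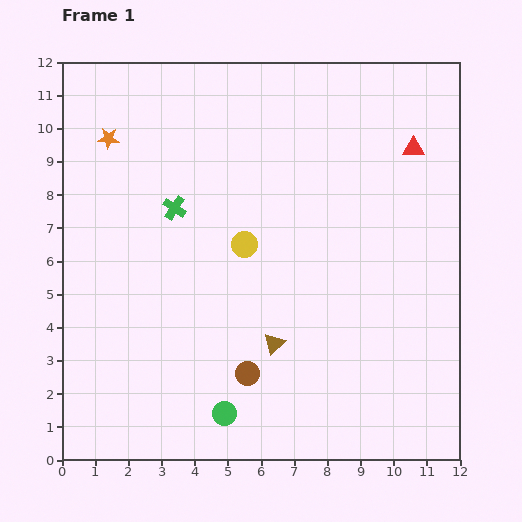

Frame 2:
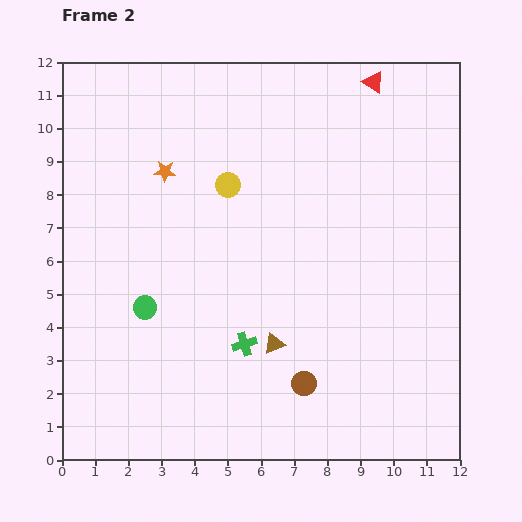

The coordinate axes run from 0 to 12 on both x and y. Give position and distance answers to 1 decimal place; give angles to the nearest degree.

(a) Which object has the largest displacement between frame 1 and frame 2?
the green cross

(moved 4.6; next 4.0)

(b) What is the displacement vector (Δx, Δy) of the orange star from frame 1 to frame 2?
(1.7, -1.0)

The orange star was at (1.4, 9.7) in frame 1 and (3.1, 8.7) in frame 2.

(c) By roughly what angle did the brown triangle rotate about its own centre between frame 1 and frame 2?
22° clockwise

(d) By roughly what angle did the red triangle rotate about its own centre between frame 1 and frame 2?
34° clockwise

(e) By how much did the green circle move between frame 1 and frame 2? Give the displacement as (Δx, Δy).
(-2.4, 3.2)

The green circle was at (4.9, 1.4) in frame 1 and (2.5, 4.6) in frame 2.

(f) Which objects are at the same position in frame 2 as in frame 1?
the brown triangle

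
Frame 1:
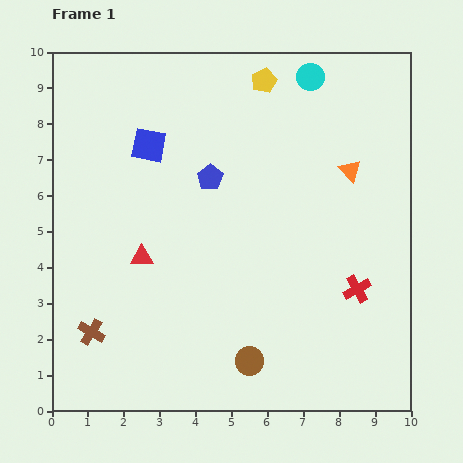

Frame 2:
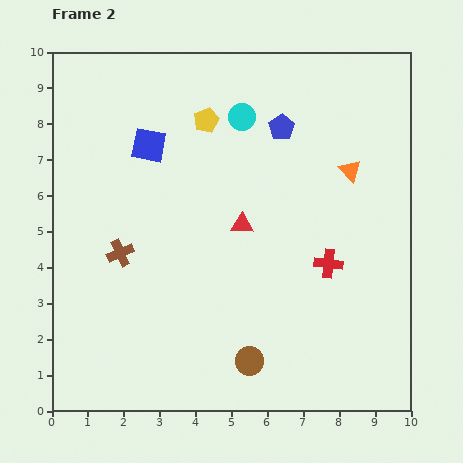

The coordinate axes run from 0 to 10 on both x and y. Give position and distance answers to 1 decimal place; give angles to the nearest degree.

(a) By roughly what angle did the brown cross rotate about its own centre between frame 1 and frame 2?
35° clockwise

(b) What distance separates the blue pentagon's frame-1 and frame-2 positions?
2.4

The blue pentagon moved from (4.4, 6.5) to (6.4, 7.9), a distance of √(2.0² + 1.4²) ≈ 2.4.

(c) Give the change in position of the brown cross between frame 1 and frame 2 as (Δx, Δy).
(0.8, 2.2)

The brown cross was at (1.1, 2.2) in frame 1 and (1.9, 4.4) in frame 2.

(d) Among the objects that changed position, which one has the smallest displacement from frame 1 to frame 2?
the red cross

(moved 1.1)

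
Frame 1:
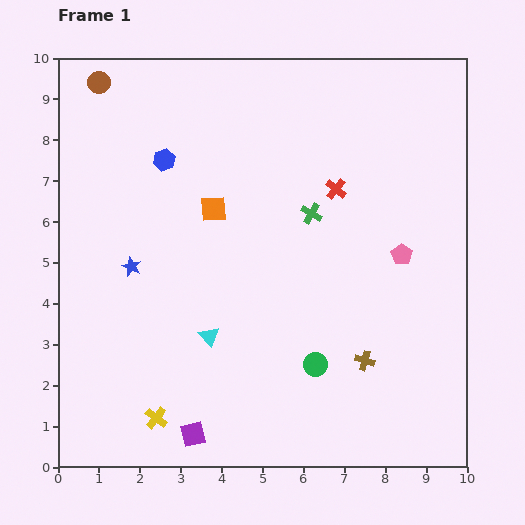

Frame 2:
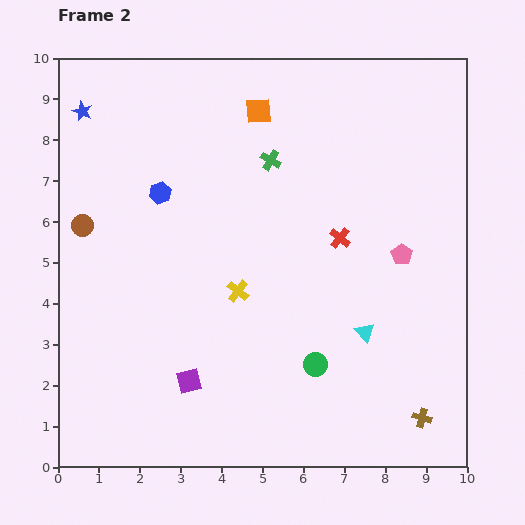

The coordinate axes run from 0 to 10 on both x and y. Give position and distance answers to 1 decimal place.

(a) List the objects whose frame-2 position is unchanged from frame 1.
the pink pentagon, the green circle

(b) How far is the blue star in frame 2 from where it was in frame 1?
4.0

The blue star moved from (1.8, 4.9) to (0.6, 8.7), a distance of √(1.2² + 3.8²) ≈ 4.0.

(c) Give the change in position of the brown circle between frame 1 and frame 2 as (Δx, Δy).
(-0.4, -3.5)

The brown circle was at (1.0, 9.4) in frame 1 and (0.6, 5.9) in frame 2.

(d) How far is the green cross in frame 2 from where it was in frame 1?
1.6

The green cross moved from (6.2, 6.2) to (5.2, 7.5), a distance of √(1.0² + 1.3²) ≈ 1.6.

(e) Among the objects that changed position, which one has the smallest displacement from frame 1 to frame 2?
the blue hexagon

(moved 0.8)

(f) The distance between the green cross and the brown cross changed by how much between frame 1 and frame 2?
+3.5

Distance in frame 1: 3.8. Distance in frame 2: 7.3.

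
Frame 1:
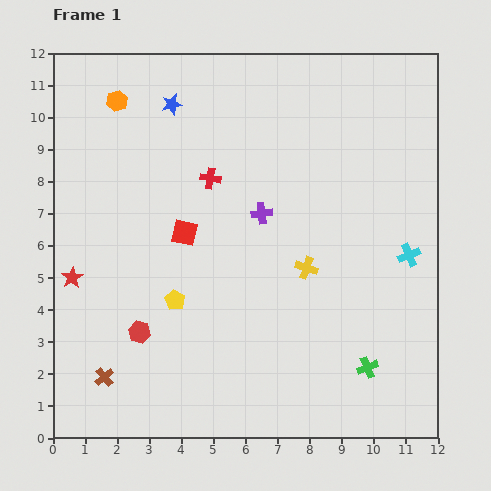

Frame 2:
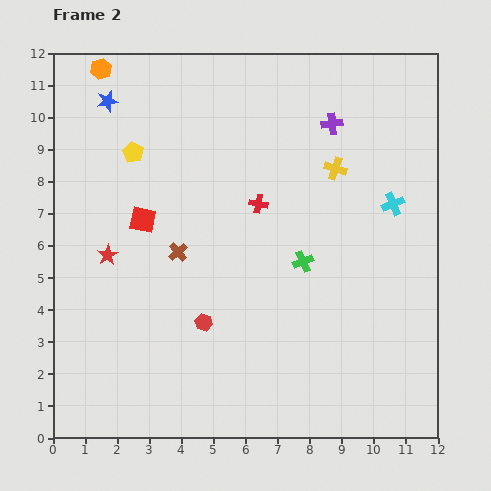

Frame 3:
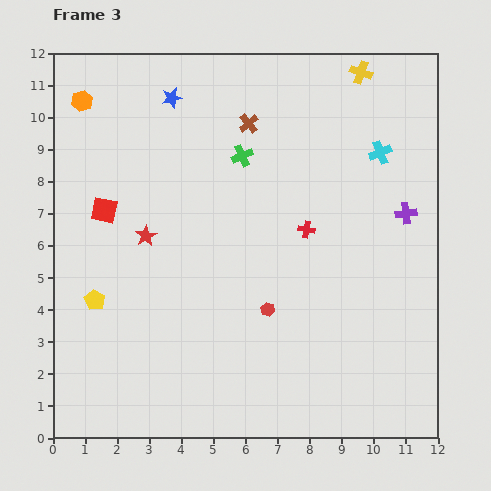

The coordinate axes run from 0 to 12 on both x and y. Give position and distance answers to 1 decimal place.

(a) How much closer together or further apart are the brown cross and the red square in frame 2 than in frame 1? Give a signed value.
-3.6

Distance in frame 1: 5.1. Distance in frame 2: 1.5.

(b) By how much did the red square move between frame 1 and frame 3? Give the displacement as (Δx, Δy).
(-2.5, 0.7)

The red square was at (4.1, 6.4) in frame 1 and (1.6, 7.1) in frame 3.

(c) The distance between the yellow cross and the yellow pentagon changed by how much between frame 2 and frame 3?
+4.6

Distance in frame 2: 6.3. Distance in frame 3: 10.9.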